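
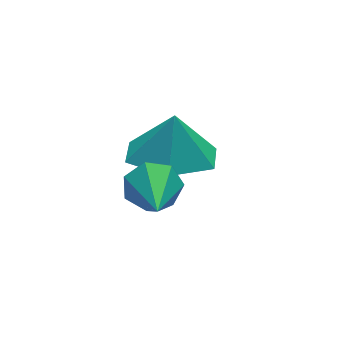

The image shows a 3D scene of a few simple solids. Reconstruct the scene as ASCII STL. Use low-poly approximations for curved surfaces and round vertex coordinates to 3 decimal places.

solid 
facet normal -0.207 -0.237 -0.949
outer loop
vertex 1.403 1.289 -3.808
vertex 0.366 1.37 -3.602
vertex 0.909 2.218 -3.932
endloop
endfacet
facet normal 0.793 0.473 0.384
outer loop
vertex 1.403 1.289 -3.808
vertex 0.909 2.218 -3.932
vertex 0.594 1.63 -2.558
endloop
endfacet
facet normal -0.206 -0.237 -0.949
outer loop
vertex 0.909 2.218 -3.932
vertex 0.366 1.37 -3.602
vertex -0.128 2.299 -3.727
endloop
endfacet
facet normal 0.153 0.895 0.418
outer loop
vertex 0.909 2.218 -3.932
vertex -0.128 2.299 -3.727
vertex 0.594 1.63 -2.558
endloop
endfacet
facet normal -0.206 -0.237 -0.949
outer loop
vertex -0.128 2.299 -3.727
vertex 0.366 1.37 -3.602
vertex -0.67 1.451 -3.397
endloop
endfacet
facet normal -0.508 0.574 0.642
outer loop
vertex -0.128 2.299 -3.727
vertex -0.67 1.451 -3.397
vertex 0.594 1.63 -2.558
endloop
endfacet
facet normal -0.206 -0.237 -0.949
outer loop
vertex -0.67 1.451 -3.397
vertex 0.366 1.37 -3.602
vertex -0.176 0.521 -3.272
endloop
endfacet
facet normal -0.528 -0.169 0.832
outer loop
vertex -0.67 1.451 -3.397
vertex -0.176 0.521 -3.272
vertex 0.594 1.63 -2.558
endloop
endfacet
facet normal -0.207 -0.237 -0.949
outer loop
vertex -0.176 0.521 -3.272
vertex 0.366 1.37 -3.602
vertex 0.86 0.44 -3.478
endloop
endfacet
facet normal 0.112 -0.592 0.798
outer loop
vertex -0.176 0.521 -3.272
vertex 0.86 0.44 -3.478
vertex 0.594 1.63 -2.558
endloop
endfacet
facet normal -0.207 -0.237 -0.949
outer loop
vertex 0.86 0.44 -3.478
vertex 0.366 1.37 -3.602
vertex 1.403 1.289 -3.808
endloop
endfacet
facet normal 0.773 -0.271 0.574
outer loop
vertex 0.86 0.44 -3.478
vertex 1.403 1.289 -3.808
vertex 0.594 1.63 -2.558
endloop
endfacet
facet normal 0.377 0.828 -0.414
outer loop
vertex -0.468 -0.22 -3.417
vertex -0.739 0.128 -2.968
vertex -0.166 -0.134 -2.97
endloop
endfacet
facet normal 0.561 -0.797 -0.226
outer loop
vertex -0.468 -0.22 -3.417
vertex -0.166 -0.134 -2.97
vertex -1.301 -1.108 -2.352
endloop
endfacet
facet normal 0.378 0.829 -0.412
outer loop
vertex -0.166 -0.134 -2.97
vertex -0.739 0.128 -2.968
vertex -0.296 0.149 -2.52
endloop
endfacet
facet normal 0.703 -0.493 0.513
outer loop
vertex -0.166 -0.134 -2.97
vertex -0.296 0.149 -2.52
vertex -1.301 -1.108 -2.352
endloop
endfacet
facet normal 0.378 0.829 -0.412
outer loop
vertex -0.296 0.149 -2.52
vertex -0.739 0.128 -2.968
vertex -0.76 0.416 -2.408
endloop
endfacet
facet normal 0.213 -0.040 0.976
outer loop
vertex -0.296 0.149 -2.52
vertex -0.76 0.416 -2.408
vertex -1.301 -1.108 -2.352
endloop
endfacet
facet normal 0.377 0.829 -0.412
outer loop
vertex -0.76 0.416 -2.408
vertex -0.739 0.128 -2.968
vertex -1.208 0.466 -2.717
endloop
endfacet
facet normal -0.537 0.221 0.814
outer loop
vertex -0.76 0.416 -2.408
vertex -1.208 0.466 -2.717
vertex -1.301 -1.108 -2.352
endloop
endfacet
facet normal 0.376 0.829 -0.413
outer loop
vertex -1.208 0.466 -2.717
vertex -0.739 0.128 -2.968
vertex -1.303 0.261 -3.215
endloop
endfacet
facet normal -0.984 0.093 0.150
outer loop
vertex -1.208 0.466 -2.717
vertex -1.303 0.261 -3.215
vertex -1.301 -1.108 -2.352
endloop
endfacet
facet normal 0.377 0.829 -0.413
outer loop
vertex -1.303 0.261 -3.215
vertex -0.739 0.128 -2.968
vertex -0.974 -0.044 -3.527
endloop
endfacet
facet normal -0.792 -0.326 -0.516
outer loop
vertex -1.303 0.261 -3.215
vertex -0.974 -0.044 -3.527
vertex -1.301 -1.108 -2.352
endloop
endfacet
facet normal 0.378 0.828 -0.414
outer loop
vertex -0.974 -0.044 -3.527
vertex -0.739 0.128 -2.968
vertex -0.468 -0.22 -3.417
endloop
endfacet
facet normal -0.103 -0.723 -0.683
outer loop
vertex -0.974 -0.044 -3.527
vertex -0.468 -0.22 -3.417
vertex -1.301 -1.108 -2.352
endloop
endfacet

endsolid


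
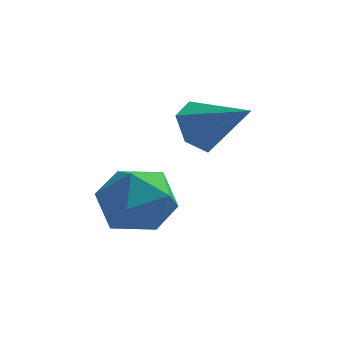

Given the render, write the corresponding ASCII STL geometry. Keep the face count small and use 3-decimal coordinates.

solid 
facet normal 0.005 0.901 0.434
outer loop
vertex -2.864 2.086 0.745
vertex -3.53 1.667 1.622
vertex -2.355 1.623 1.701
endloop
endfacet
facet normal 0.604 0.794 0.063
outer loop
vertex -2.864 2.086 0.745
vertex -2.355 1.623 1.701
vertex -1.927 1.382 0.631
endloop
endfacet
facet normal 0.424 0.664 -0.616
outer loop
vertex -2.864 2.086 0.745
vertex -1.927 1.382 0.631
vertex -2.837 1.276 -0.11
endloop
endfacet
facet normal -0.288 0.691 -0.663
outer loop
vertex -2.864 2.086 0.745
vertex -2.837 1.276 -0.11
vertex -3.827 1.452 0.503
endloop
endfacet
facet normal -0.547 0.837 -0.016
outer loop
vertex -2.864 2.086 0.745
vertex -3.827 1.452 0.503
vertex -3.53 1.667 1.622
endloop
endfacet
facet normal 0.923 0.211 0.322
outer loop
vertex -1.927 1.382 0.631
vertex -2.355 1.623 1.701
vertex -2.013 0.528 1.437
endloop
endfacet
facet normal -0.048 0.384 0.922
outer loop
vertex -2.355 1.623 1.701
vertex -3.53 1.667 1.622
vertex -3.003 0.704 2.05
endloop
endfacet
facet normal -0.940 0.279 0.196
outer loop
vertex -3.53 1.667 1.622
vertex -3.827 1.452 0.503
vertex -3.913 0.598 1.309
endloop
endfacet
facet normal -0.520 0.043 -0.853
outer loop
vertex -3.827 1.452 0.503
vertex -2.837 1.276 -0.11
vertex -3.485 0.357 0.239
endloop
endfacet
facet normal 0.631 0.001 -0.775
outer loop
vertex -2.837 1.276 -0.11
vertex -1.927 1.382 0.631
vertex -2.31 0.313 0.318
endloop
endfacet
facet normal 0.288 -0.691 0.663
outer loop
vertex -2.976 -0.106 1.195
vertex -2.013 0.528 1.437
vertex -3.003 0.704 2.05
endloop
endfacet
facet normal -0.424 -0.664 0.616
outer loop
vertex -2.976 -0.106 1.195
vertex -3.003 0.704 2.05
vertex -3.913 0.598 1.309
endloop
endfacet
facet normal -0.604 -0.794 -0.063
outer loop
vertex -2.976 -0.106 1.195
vertex -3.913 0.598 1.309
vertex -3.485 0.357 0.239
endloop
endfacet
facet normal -0.005 -0.901 -0.434
outer loop
vertex -2.976 -0.106 1.195
vertex -3.485 0.357 0.239
vertex -2.31 0.313 0.318
endloop
endfacet
facet normal 0.547 -0.837 0.016
outer loop
vertex -2.976 -0.106 1.195
vertex -2.31 0.313 0.318
vertex -2.013 0.528 1.437
endloop
endfacet
facet normal 0.520 -0.043 0.853
outer loop
vertex -3.003 0.704 2.05
vertex -2.013 0.528 1.437
vertex -2.355 1.623 1.701
endloop
endfacet
facet normal -0.631 -0.001 0.775
outer loop
vertex -3.913 0.598 1.309
vertex -3.003 0.704 2.05
vertex -3.53 1.667 1.622
endloop
endfacet
facet normal -0.923 -0.211 -0.322
outer loop
vertex -3.485 0.357 0.239
vertex -3.913 0.598 1.309
vertex -3.827 1.452 0.503
endloop
endfacet
facet normal 0.048 -0.384 -0.922
outer loop
vertex -2.31 0.313 0.318
vertex -3.485 0.357 0.239
vertex -2.837 1.276 -0.11
endloop
endfacet
facet normal 0.940 -0.279 -0.196
outer loop
vertex -2.013 0.528 1.437
vertex -2.31 0.313 0.318
vertex -1.927 1.382 0.631
endloop
endfacet
facet normal -0.793 0.321 -0.518
outer loop
vertex -1.157 3.763 2.042
vertex -1.698 3.33 2.601
vertex -1.466 4.173 2.769
endloop
endfacet
facet normal 0.771 0.636 -0.031
outer loop
vertex -1.157 3.763 2.042
vertex -1.466 4.173 2.769
vertex -0.262 2.75 3.539
endloop
endfacet
facet normal -0.793 0.321 -0.518
outer loop
vertex -1.466 4.173 2.769
vertex -1.698 3.33 2.601
vertex -2.006 3.741 3.328
endloop
endfacet
facet normal 0.265 0.622 0.737
outer loop
vertex -1.466 4.173 2.769
vertex -2.006 3.741 3.328
vertex -0.262 2.75 3.539
endloop
endfacet
facet normal -0.793 0.321 -0.517
outer loop
vertex -2.006 3.741 3.328
vertex -1.698 3.33 2.601
vertex -2.238 2.898 3.161
endloop
endfacet
facet normal -0.196 -0.138 0.971
outer loop
vertex -2.006 3.741 3.328
vertex -2.238 2.898 3.161
vertex -0.262 2.75 3.539
endloop
endfacet
facet normal -0.793 0.320 -0.518
outer loop
vertex -2.238 2.898 3.161
vertex -1.698 3.33 2.601
vertex -1.929 2.487 2.434
endloop
endfacet
facet normal -0.150 -0.887 0.437
outer loop
vertex -2.238 2.898 3.161
vertex -1.929 2.487 2.434
vertex -0.262 2.75 3.539
endloop
endfacet
facet normal -0.793 0.320 -0.518
outer loop
vertex -1.929 2.487 2.434
vertex -1.698 3.33 2.601
vertex -1.389 2.92 1.874
endloop
endfacet
facet normal 0.357 -0.873 -0.331
outer loop
vertex -1.929 2.487 2.434
vertex -1.389 2.92 1.874
vertex -0.262 2.75 3.539
endloop
endfacet
facet normal -0.793 0.321 -0.518
outer loop
vertex -1.389 2.92 1.874
vertex -1.698 3.33 2.601
vertex -1.157 3.763 2.042
endloop
endfacet
facet normal 0.818 -0.112 -0.565
outer loop
vertex -1.389 2.92 1.874
vertex -1.157 3.763 2.042
vertex -0.262 2.75 3.539
endloop
endfacet

endsolid


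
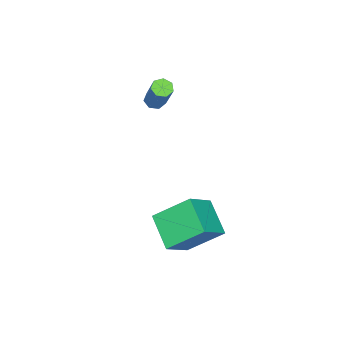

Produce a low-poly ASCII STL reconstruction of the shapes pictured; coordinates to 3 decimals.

solid 
facet normal -0.571 -0.685 0.452
outer loop
vertex 3.851 1.998 -3.297
vertex 3.088 3.503 -1.98
vertex 2.513 2.342 -4.466
endloop
endfacet
facet normal 0.357 -0.703 -0.615
outer loop
vertex 3.592 3.637 -5.32
vertex 3.851 1.998 -3.297
vertex 2.513 2.342 -4.466
endloop
endfacet
facet normal -0.571 -0.685 0.452
outer loop
vertex 2.513 2.342 -4.466
vertex 3.088 3.503 -1.98
vertex 1.75 3.847 -3.149
endloop
endfacet
facet normal -0.739 0.190 -0.646
outer loop
vertex 1.75 3.847 -3.149
vertex 3.592 3.637 -5.32
vertex 2.513 2.342 -4.466
endloop
endfacet
facet normal 0.739 -0.190 0.646
outer loop
vertex 3.851 1.998 -3.297
vertex 4.167 4.798 -2.834
vertex 3.088 3.503 -1.98
endloop
endfacet
facet normal 0.357 -0.703 -0.615
outer loop
vertex 4.93 3.293 -4.151
vertex 3.851 1.998 -3.297
vertex 3.592 3.637 -5.32
endloop
endfacet
facet normal 0.739 -0.190 0.646
outer loop
vertex 4.93 3.293 -4.151
vertex 4.167 4.798 -2.834
vertex 3.851 1.998 -3.297
endloop
endfacet
facet normal -0.357 0.703 0.615
outer loop
vertex 3.088 3.503 -1.98
vertex 4.167 4.798 -2.834
vertex 1.75 3.847 -3.149
endloop
endfacet
facet normal -0.739 0.190 -0.646
outer loop
vertex 2.829 5.142 -4.003
vertex 3.592 3.637 -5.32
vertex 1.75 3.847 -3.149
endloop
endfacet
facet normal -0.357 0.703 0.615
outer loop
vertex 1.75 3.847 -3.149
vertex 4.167 4.798 -2.834
vertex 2.829 5.142 -4.003
endloop
endfacet
facet normal 0.571 0.685 -0.452
outer loop
vertex 2.829 5.142 -4.003
vertex 4.93 3.293 -4.151
vertex 3.592 3.637 -5.32
endloop
endfacet
facet normal 0.571 0.685 -0.452
outer loop
vertex 4.167 4.798 -2.834
vertex 4.93 3.293 -4.151
vertex 2.829 5.142 -4.003
endloop
endfacet
facet normal -0.358 -0.378 -0.854
outer loop
vertex -1.942 -0.783 -1.39
vertex -2.232 -1.153 -1.105
vertex -2.382 -0.649 -1.265
endloop
endfacet
facet normal 0.141 0.882 -0.449
outer loop
vertex -1.942 -0.783 -1.39
vertex -2.382 -0.649 -1.265
vertex -1.158 0.043 0.48
endloop
endfacet
facet normal 0.141 0.882 -0.449
outer loop
vertex -1.158 0.043 0.48
vertex -2.382 -0.649 -1.265
vertex -1.598 0.177 0.605
endloop
endfacet
facet normal 0.358 0.378 0.854
outer loop
vertex -1.158 0.043 0.48
vertex -1.598 0.177 0.605
vertex -1.448 -0.327 0.765
endloop
endfacet
facet normal -0.358 -0.378 -0.854
outer loop
vertex -2.382 -0.649 -1.265
vertex -2.232 -1.153 -1.105
vertex -2.71 -0.894 -1.019
endloop
endfacet
facet normal -0.632 0.771 -0.075
outer loop
vertex -2.382 -0.649 -1.265
vertex -2.71 -0.894 -1.019
vertex -1.598 0.177 0.605
endloop
endfacet
facet normal -0.632 0.771 -0.075
outer loop
vertex -1.598 0.177 0.605
vertex -2.71 -0.894 -1.019
vertex -1.926 -0.068 0.851
endloop
endfacet
facet normal 0.358 0.378 0.854
outer loop
vertex -1.598 0.177 0.605
vertex -1.926 -0.068 0.851
vertex -1.448 -0.327 0.765
endloop
endfacet
facet normal -0.358 -0.377 -0.854
outer loop
vertex -2.71 -0.894 -1.019
vertex -2.232 -1.153 -1.105
vertex -2.677 -1.335 -0.838
endloop
endfacet
facet normal -0.931 0.077 0.357
outer loop
vertex -2.71 -0.894 -1.019
vertex -2.677 -1.335 -0.838
vertex -1.926 -0.068 0.851
endloop
endfacet
facet normal -0.931 0.077 0.357
outer loop
vertex -1.926 -0.068 0.851
vertex -2.677 -1.335 -0.838
vertex -1.893 -0.509 1.032
endloop
endfacet
facet normal 0.358 0.377 0.854
outer loop
vertex -1.926 -0.068 0.851
vertex -1.893 -0.509 1.032
vertex -1.448 -0.327 0.765
endloop
endfacet
facet normal -0.358 -0.377 -0.854
outer loop
vertex -2.677 -1.335 -0.838
vertex -2.232 -1.153 -1.105
vertex -2.31 -1.638 -0.858
endloop
endfacet
facet normal -0.527 -0.673 0.518
outer loop
vertex -2.677 -1.335 -0.838
vertex -2.31 -1.638 -0.858
vertex -1.893 -0.509 1.032
endloop
endfacet
facet normal -0.527 -0.673 0.518
outer loop
vertex -1.893 -0.509 1.032
vertex -2.31 -1.638 -0.858
vertex -1.526 -0.812 1.012
endloop
endfacet
facet normal 0.358 0.377 0.854
outer loop
vertex -1.893 -0.509 1.032
vertex -1.526 -0.812 1.012
vertex -1.448 -0.327 0.765
endloop
endfacet
facet normal -0.358 -0.377 -0.854
outer loop
vertex -2.31 -1.638 -0.858
vertex -2.232 -1.153 -1.105
vertex -1.883 -1.577 -1.064
endloop
endfacet
facet normal 0.272 -0.917 0.291
outer loop
vertex -2.31 -1.638 -0.858
vertex -1.883 -1.577 -1.064
vertex -1.526 -0.812 1.012
endloop
endfacet
facet normal 0.273 -0.917 0.291
outer loop
vertex -1.526 -0.812 1.012
vertex -1.883 -1.577 -1.064
vertex -1.099 -0.75 0.806
endloop
endfacet
facet normal 0.357 0.378 0.854
outer loop
vertex -1.526 -0.812 1.012
vertex -1.099 -0.75 0.806
vertex -1.448 -0.327 0.765
endloop
endfacet
facet normal -0.359 -0.378 -0.854
outer loop
vertex -1.883 -1.577 -1.064
vertex -2.232 -1.153 -1.105
vertex -1.72 -1.196 -1.301
endloop
endfacet
facet normal 0.869 -0.469 -0.157
outer loop
vertex -1.883 -1.577 -1.064
vertex -1.72 -1.196 -1.301
vertex -1.099 -0.75 0.806
endloop
endfacet
facet normal 0.869 -0.470 -0.156
outer loop
vertex -1.099 -0.75 0.806
vertex -1.72 -1.196 -1.301
vertex -0.936 -0.37 0.569
endloop
endfacet
facet normal 0.358 0.378 0.853
outer loop
vertex -1.099 -0.75 0.806
vertex -0.936 -0.37 0.569
vertex -1.448 -0.327 0.765
endloop
endfacet
facet normal -0.359 -0.377 -0.854
outer loop
vertex -1.72 -1.196 -1.301
vertex -2.232 -1.153 -1.105
vertex -1.942 -0.783 -1.39
endloop
endfacet
facet normal 0.809 0.331 -0.485
outer loop
vertex -1.72 -1.196 -1.301
vertex -1.942 -0.783 -1.39
vertex -0.936 -0.37 0.569
endloop
endfacet
facet normal 0.809 0.331 -0.485
outer loop
vertex -0.936 -0.37 0.569
vertex -1.942 -0.783 -1.39
vertex -1.158 0.043 0.48
endloop
endfacet
facet normal 0.359 0.377 0.854
outer loop
vertex -0.936 -0.37 0.569
vertex -1.158 0.043 0.48
vertex -1.448 -0.327 0.765
endloop
endfacet

endsolid


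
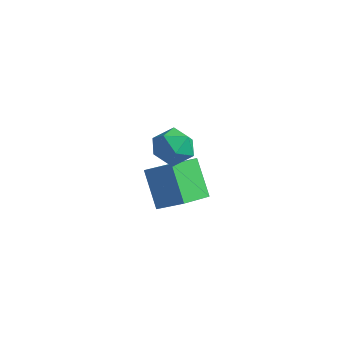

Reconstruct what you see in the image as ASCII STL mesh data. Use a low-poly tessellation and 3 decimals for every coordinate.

solid 
facet normal -0.831 -0.203 -0.518
outer loop
vertex 0.819 -1.155 -0.556
vertex 0.913 0.714 -1.44
vertex 1.951 -1.927 -2.067
endloop
endfacet
facet normal -0.046 -0.903 0.427
outer loop
vertex 3.147 -1.634 -1.32
vertex 0.819 -1.155 -0.556
vertex 1.951 -1.927 -2.067
endloop
endfacet
facet normal -0.831 -0.203 -0.518
outer loop
vertex 1.951 -1.927 -2.067
vertex 0.913 0.714 -1.44
vertex 2.045 -0.058 -2.951
endloop
endfacet
facet normal 0.555 -0.378 -0.741
outer loop
vertex 2.045 -0.058 -2.951
vertex 3.147 -1.634 -1.32
vertex 1.951 -1.927 -2.067
endloop
endfacet
facet normal -0.555 0.378 0.741
outer loop
vertex 0.819 -1.155 -0.556
vertex 2.109 1.007 -0.693
vertex 0.913 0.714 -1.44
endloop
endfacet
facet normal -0.046 -0.903 0.427
outer loop
vertex 2.015 -0.862 0.191
vertex 0.819 -1.155 -0.556
vertex 3.147 -1.634 -1.32
endloop
endfacet
facet normal -0.555 0.378 0.741
outer loop
vertex 2.015 -0.862 0.191
vertex 2.109 1.007 -0.693
vertex 0.819 -1.155 -0.556
endloop
endfacet
facet normal 0.046 0.903 -0.427
outer loop
vertex 0.913 0.714 -1.44
vertex 2.109 1.007 -0.693
vertex 2.045 -0.058 -2.951
endloop
endfacet
facet normal 0.555 -0.378 -0.741
outer loop
vertex 3.241 0.235 -2.204
vertex 3.147 -1.634 -1.32
vertex 2.045 -0.058 -2.951
endloop
endfacet
facet normal 0.046 0.903 -0.427
outer loop
vertex 2.045 -0.058 -2.951
vertex 2.109 1.007 -0.693
vertex 3.241 0.235 -2.204
endloop
endfacet
facet normal 0.831 0.203 0.518
outer loop
vertex 3.241 0.235 -2.204
vertex 2.015 -0.862 0.191
vertex 3.147 -1.634 -1.32
endloop
endfacet
facet normal 0.831 0.203 0.518
outer loop
vertex 2.109 1.007 -0.693
vertex 2.015 -0.862 0.191
vertex 3.241 0.235 -2.204
endloop
endfacet
facet normal -0.014 0.216 0.976
outer loop
vertex 2.905 -2.034 3.83
vertex 3.037 -3.011 4.048
vertex 3.838 -2.409 3.926
endloop
endfacet
facet normal 0.245 0.764 0.597
outer loop
vertex 2.905 -2.034 3.83
vertex 3.838 -2.409 3.926
vertex 3.629 -1.76 3.182
endloop
endfacet
facet normal -0.252 0.960 0.125
outer loop
vertex 2.905 -2.034 3.83
vertex 3.629 -1.76 3.182
vertex 2.699 -1.96 2.845
endloop
endfacet
facet normal -0.819 0.533 0.211
outer loop
vertex 2.905 -2.034 3.83
vertex 2.699 -1.96 2.845
vertex 2.333 -2.734 3.38
endloop
endfacet
facet normal -0.671 0.074 0.738
outer loop
vertex 2.905 -2.034 3.83
vertex 2.333 -2.734 3.38
vertex 3.037 -3.011 4.048
endloop
endfacet
facet normal 0.814 0.531 0.234
outer loop
vertex 3.629 -1.76 3.182
vertex 3.838 -2.409 3.926
vertex 4.207 -2.566 3.0
endloop
endfacet
facet normal 0.396 -0.355 0.847
outer loop
vertex 3.838 -2.409 3.926
vertex 3.037 -3.011 4.048
vertex 3.841 -3.34 3.535
endloop
endfacet
facet normal -0.668 -0.583 0.462
outer loop
vertex 3.037 -3.011 4.048
vertex 2.333 -2.734 3.38
vertex 2.911 -3.54 3.198
endloop
endfacet
facet normal -0.907 0.160 -0.389
outer loop
vertex 2.333 -2.734 3.38
vertex 2.699 -1.96 2.845
vertex 2.702 -2.891 2.454
endloop
endfacet
facet normal 0.009 0.848 -0.529
outer loop
vertex 2.699 -1.96 2.845
vertex 3.629 -1.76 3.182
vertex 3.503 -2.289 2.332
endloop
endfacet
facet normal 0.819 -0.533 -0.211
outer loop
vertex 3.635 -3.266 2.55
vertex 4.207 -2.566 3.0
vertex 3.841 -3.34 3.535
endloop
endfacet
facet normal 0.252 -0.960 -0.125
outer loop
vertex 3.635 -3.266 2.55
vertex 3.841 -3.34 3.535
vertex 2.911 -3.54 3.198
endloop
endfacet
facet normal -0.245 -0.764 -0.597
outer loop
vertex 3.635 -3.266 2.55
vertex 2.911 -3.54 3.198
vertex 2.702 -2.891 2.454
endloop
endfacet
facet normal 0.014 -0.216 -0.976
outer loop
vertex 3.635 -3.266 2.55
vertex 2.702 -2.891 2.454
vertex 3.503 -2.289 2.332
endloop
endfacet
facet normal 0.671 -0.074 -0.738
outer loop
vertex 3.635 -3.266 2.55
vertex 3.503 -2.289 2.332
vertex 4.207 -2.566 3.0
endloop
endfacet
facet normal 0.907 -0.160 0.389
outer loop
vertex 3.841 -3.34 3.535
vertex 4.207 -2.566 3.0
vertex 3.838 -2.409 3.926
endloop
endfacet
facet normal -0.009 -0.848 0.529
outer loop
vertex 2.911 -3.54 3.198
vertex 3.841 -3.34 3.535
vertex 3.037 -3.011 4.048
endloop
endfacet
facet normal -0.814 -0.531 -0.234
outer loop
vertex 2.702 -2.891 2.454
vertex 2.911 -3.54 3.198
vertex 2.333 -2.734 3.38
endloop
endfacet
facet normal -0.396 0.355 -0.847
outer loop
vertex 3.503 -2.289 2.332
vertex 2.702 -2.891 2.454
vertex 2.699 -1.96 2.845
endloop
endfacet
facet normal 0.668 0.583 -0.462
outer loop
vertex 4.207 -2.566 3.0
vertex 3.503 -2.289 2.332
vertex 3.629 -1.76 3.182
endloop
endfacet

endsolid


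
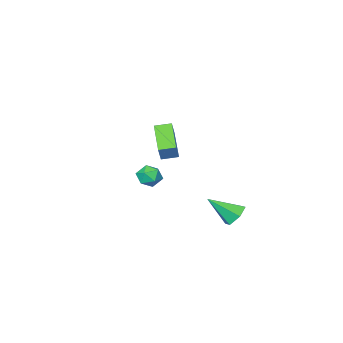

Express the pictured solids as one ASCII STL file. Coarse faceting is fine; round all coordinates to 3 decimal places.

solid 
facet normal -0.398 -0.303 -0.866
outer loop
vertex -2.363 -1.227 0.847
vertex -3.173 -0.647 1.017
vertex -1.396 0.425 -0.175
endloop
endfacet
facet normal 0.802 -0.573 -0.168
outer loop
vertex -0.947 0.767 0.803
vertex -2.363 -1.227 0.847
vertex -1.396 0.425 -0.175
endloop
endfacet
facet normal -0.398 -0.304 -0.866
outer loop
vertex -1.396 0.425 -0.175
vertex -3.173 -0.647 1.017
vertex -2.206 1.004 -0.006
endloop
endfacet
facet normal 0.446 0.761 -0.471
outer loop
vertex -2.206 1.004 -0.006
vertex -0.947 0.767 0.803
vertex -1.396 0.425 -0.175
endloop
endfacet
facet normal -0.446 -0.761 0.471
outer loop
vertex -2.363 -1.227 0.847
vertex -2.724 -0.305 1.995
vertex -3.173 -0.647 1.017
endloop
endfacet
facet normal 0.802 -0.573 -0.167
outer loop
vertex -1.914 -0.884 1.826
vertex -2.363 -1.227 0.847
vertex -0.947 0.767 0.803
endloop
endfacet
facet normal -0.446 -0.761 0.471
outer loop
vertex -1.914 -0.884 1.826
vertex -2.724 -0.305 1.995
vertex -2.363 -1.227 0.847
endloop
endfacet
facet normal -0.802 0.574 0.168
outer loop
vertex -3.173 -0.647 1.017
vertex -2.724 -0.305 1.995
vertex -2.206 1.004 -0.006
endloop
endfacet
facet normal 0.446 0.761 -0.471
outer loop
vertex -1.757 1.347 0.973
vertex -0.947 0.767 0.803
vertex -2.206 1.004 -0.006
endloop
endfacet
facet normal -0.802 0.573 0.167
outer loop
vertex -2.206 1.004 -0.006
vertex -2.724 -0.305 1.995
vertex -1.757 1.347 0.973
endloop
endfacet
facet normal 0.399 0.303 0.866
outer loop
vertex -1.757 1.347 0.973
vertex -1.914 -0.884 1.826
vertex -0.947 0.767 0.803
endloop
endfacet
facet normal 0.397 0.303 0.866
outer loop
vertex -2.724 -0.305 1.995
vertex -1.914 -0.884 1.826
vertex -1.757 1.347 0.973
endloop
endfacet
facet normal -0.516 0.003 0.856
outer loop
vertex -4.105 -3.395 -3.295
vertex -4.599 -4.05 -3.591
vertex -3.867 -4.221 -3.149
endloop
endfacet
facet normal 0.157 0.216 0.964
outer loop
vertex -4.105 -3.395 -3.295
vertex -3.867 -4.221 -3.149
vertex -3.268 -3.629 -3.379
endloop
endfacet
facet normal 0.275 0.786 0.553
outer loop
vertex -4.105 -3.395 -3.295
vertex -3.268 -3.629 -3.379
vertex -3.632 -3.091 -3.962
endloop
endfacet
facet normal -0.324 0.926 0.192
outer loop
vertex -4.105 -3.395 -3.295
vertex -3.632 -3.091 -3.962
vertex -4.454 -3.351 -4.094
endloop
endfacet
facet normal -0.813 0.442 0.379
outer loop
vertex -4.105 -3.395 -3.295
vertex -4.454 -3.351 -4.094
vertex -4.599 -4.05 -3.591
endloop
endfacet
facet normal 0.590 -0.307 0.746
outer loop
vertex -3.268 -3.629 -3.379
vertex -3.867 -4.221 -3.149
vertex -3.246 -4.429 -3.726
endloop
endfacet
facet normal -0.498 -0.652 0.572
outer loop
vertex -3.867 -4.221 -3.149
vertex -4.599 -4.05 -3.591
vertex -4.068 -4.689 -3.858
endloop
endfacet
facet normal -0.978 0.060 -0.199
outer loop
vertex -4.599 -4.05 -3.591
vertex -4.454 -3.351 -4.094
vertex -4.432 -4.151 -4.441
endloop
endfacet
facet normal -0.186 0.843 -0.504
outer loop
vertex -4.454 -3.351 -4.094
vertex -3.632 -3.091 -3.962
vertex -3.833 -3.559 -4.671
endloop
endfacet
facet normal 0.783 0.617 0.081
outer loop
vertex -3.632 -3.091 -3.962
vertex -3.268 -3.629 -3.379
vertex -3.101 -3.73 -4.229
endloop
endfacet
facet normal 0.324 -0.926 -0.192
outer loop
vertex -3.595 -4.385 -4.525
vertex -3.246 -4.429 -3.726
vertex -4.068 -4.689 -3.858
endloop
endfacet
facet normal -0.275 -0.786 -0.553
outer loop
vertex -3.595 -4.385 -4.525
vertex -4.068 -4.689 -3.858
vertex -4.432 -4.151 -4.441
endloop
endfacet
facet normal -0.157 -0.216 -0.964
outer loop
vertex -3.595 -4.385 -4.525
vertex -4.432 -4.151 -4.441
vertex -3.833 -3.559 -4.671
endloop
endfacet
facet normal 0.516 -0.003 -0.856
outer loop
vertex -3.595 -4.385 -4.525
vertex -3.833 -3.559 -4.671
vertex -3.101 -3.73 -4.229
endloop
endfacet
facet normal 0.813 -0.442 -0.379
outer loop
vertex -3.595 -4.385 -4.525
vertex -3.101 -3.73 -4.229
vertex -3.246 -4.429 -3.726
endloop
endfacet
facet normal 0.186 -0.843 0.504
outer loop
vertex -4.068 -4.689 -3.858
vertex -3.246 -4.429 -3.726
vertex -3.867 -4.221 -3.149
endloop
endfacet
facet normal -0.783 -0.617 -0.081
outer loop
vertex -4.432 -4.151 -4.441
vertex -4.068 -4.689 -3.858
vertex -4.599 -4.05 -3.591
endloop
endfacet
facet normal -0.590 0.307 -0.746
outer loop
vertex -3.833 -3.559 -4.671
vertex -4.432 -4.151 -4.441
vertex -4.454 -3.351 -4.094
endloop
endfacet
facet normal 0.498 0.652 -0.572
outer loop
vertex -3.101 -3.73 -4.229
vertex -3.833 -3.559 -4.671
vertex -3.632 -3.091 -3.962
endloop
endfacet
facet normal 0.978 -0.060 0.199
outer loop
vertex -3.246 -4.429 -3.726
vertex -3.101 -3.73 -4.229
vertex -3.268 -3.629 -3.379
endloop
endfacet
facet normal -0.592 0.507 -0.626
outer loop
vertex -3.44 3.595 -4.619
vertex -3.84 3.975 -3.933
vertex -3.133 4.354 -4.295
endloop
endfacet
facet normal 0.890 -0.181 -0.418
outer loop
vertex -3.44 3.595 -4.619
vertex -3.133 4.354 -4.295
vertex -2.66 2.965 -2.687
endloop
endfacet
facet normal -0.592 0.507 -0.626
outer loop
vertex -3.133 4.354 -4.295
vertex -3.84 3.975 -3.933
vertex -3.533 4.733 -3.609
endloop
endfacet
facet normal 0.833 0.516 0.201
outer loop
vertex -3.133 4.354 -4.295
vertex -3.533 4.733 -3.609
vertex -2.66 2.965 -2.687
endloop
endfacet
facet normal -0.592 0.507 -0.626
outer loop
vertex -3.533 4.733 -3.609
vertex -3.84 3.975 -3.933
vertex -4.24 4.354 -3.247
endloop
endfacet
facet normal 0.155 0.516 0.843
outer loop
vertex -3.533 4.733 -3.609
vertex -4.24 4.354 -3.247
vertex -2.66 2.965 -2.687
endloop
endfacet
facet normal -0.593 0.506 -0.626
outer loop
vertex -4.24 4.354 -3.247
vertex -3.84 3.975 -3.933
vertex -4.546 3.595 -3.571
endloop
endfacet
facet normal -0.466 -0.182 0.866
outer loop
vertex -4.24 4.354 -3.247
vertex -4.546 3.595 -3.571
vertex -2.66 2.965 -2.687
endloop
endfacet
facet normal -0.593 0.507 -0.625
outer loop
vertex -4.546 3.595 -3.571
vertex -3.84 3.975 -3.933
vertex -4.147 3.216 -4.257
endloop
endfacet
facet normal -0.409 -0.878 0.247
outer loop
vertex -4.546 3.595 -3.571
vertex -4.147 3.216 -4.257
vertex -2.66 2.965 -2.687
endloop
endfacet
facet normal -0.592 0.507 -0.626
outer loop
vertex -4.147 3.216 -4.257
vertex -3.84 3.975 -3.933
vertex -3.44 3.595 -4.619
endloop
endfacet
facet normal 0.269 -0.879 -0.395
outer loop
vertex -4.147 3.216 -4.257
vertex -3.44 3.595 -4.619
vertex -2.66 2.965 -2.687
endloop
endfacet

endsolid


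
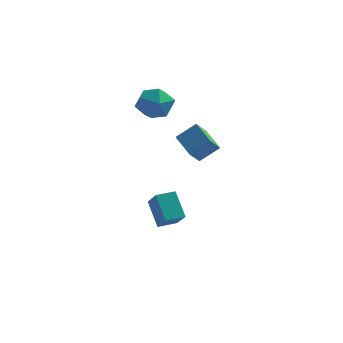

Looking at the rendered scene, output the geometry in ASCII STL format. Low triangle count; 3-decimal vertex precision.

solid 
facet normal -0.646 0.690 0.326
outer loop
vertex 2.974 -2.06 3.025
vertex 3.253 -1.514 2.422
vertex 2.145 -2.477 2.263
endloop
endfacet
facet normal -0.325 -0.635 0.701
outer loop
vertex 3.147 -3.546 1.758
vertex 2.974 -2.06 3.025
vertex 2.145 -2.477 2.263
endloop
endfacet
facet normal -0.646 0.690 0.327
outer loop
vertex 2.145 -2.477 2.263
vertex 3.253 -1.514 2.422
vertex 2.424 -1.93 1.661
endloop
endfacet
facet normal -0.690 -0.347 -0.635
outer loop
vertex 2.424 -1.93 1.661
vertex 3.147 -3.546 1.758
vertex 2.145 -2.477 2.263
endloop
endfacet
facet normal 0.691 0.348 0.634
outer loop
vertex 2.974 -2.06 3.025
vertex 4.255 -2.583 1.917
vertex 3.253 -1.514 2.422
endloop
endfacet
facet normal -0.325 -0.635 0.701
outer loop
vertex 3.976 -3.13 2.519
vertex 2.974 -2.06 3.025
vertex 3.147 -3.546 1.758
endloop
endfacet
facet normal 0.691 0.346 0.635
outer loop
vertex 3.976 -3.13 2.519
vertex 4.255 -2.583 1.917
vertex 2.974 -2.06 3.025
endloop
endfacet
facet normal 0.325 0.635 -0.701
outer loop
vertex 3.253 -1.514 2.422
vertex 4.255 -2.583 1.917
vertex 2.424 -1.93 1.661
endloop
endfacet
facet normal -0.691 -0.347 -0.634
outer loop
vertex 3.426 -3.0 1.155
vertex 3.147 -3.546 1.758
vertex 2.424 -1.93 1.661
endloop
endfacet
facet normal 0.325 0.635 -0.701
outer loop
vertex 2.424 -1.93 1.661
vertex 4.255 -2.583 1.917
vertex 3.426 -3.0 1.155
endloop
endfacet
facet normal 0.646 -0.690 -0.326
outer loop
vertex 3.426 -3.0 1.155
vertex 3.976 -3.13 2.519
vertex 3.147 -3.546 1.758
endloop
endfacet
facet normal 0.647 -0.689 -0.326
outer loop
vertex 4.255 -2.583 1.917
vertex 3.976 -3.13 2.519
vertex 3.426 -3.0 1.155
endloop
endfacet
facet normal 0.101 0.974 -0.205
outer loop
vertex 0.041 3.077 1.579
vertex -0.997 3.231 1.797
vertex -0.267 3.319 2.577
endloop
endfacet
facet normal 0.710 0.702 0.049
outer loop
vertex 0.041 3.077 1.579
vertex -0.267 3.319 2.577
vertex 0.484 2.571 2.414
endloop
endfacet
facet normal 0.909 0.168 -0.381
outer loop
vertex 0.041 3.077 1.579
vertex 0.484 2.571 2.414
vertex 0.217 2.02 1.533
endloop
endfacet
facet normal 0.423 0.110 -0.899
outer loop
vertex 0.041 3.077 1.579
vertex 0.217 2.02 1.533
vertex -0.698 2.428 1.152
endloop
endfacet
facet normal -0.076 0.607 -0.791
outer loop
vertex 0.041 3.077 1.579
vertex -0.698 2.428 1.152
vertex -0.997 3.231 1.797
endloop
endfacet
facet normal 0.577 0.428 0.695
outer loop
vertex 0.484 2.571 2.414
vertex -0.267 3.319 2.577
vertex -0.282 2.412 3.148
endloop
endfacet
facet normal -0.408 0.868 0.284
outer loop
vertex -0.267 3.319 2.577
vertex -0.997 3.231 1.797
vertex -1.197 2.82 2.767
endloop
endfacet
facet normal -0.694 0.276 -0.665
outer loop
vertex -0.997 3.231 1.797
vertex -0.698 2.428 1.152
vertex -1.464 2.269 1.886
endloop
endfacet
facet normal 0.113 -0.531 -0.840
outer loop
vertex -0.698 2.428 1.152
vertex 0.217 2.02 1.533
vertex -0.713 1.521 1.723
endloop
endfacet
facet normal 0.900 -0.437 0.000
outer loop
vertex 0.217 2.02 1.533
vertex 0.484 2.571 2.414
vertex 0.017 1.609 2.503
endloop
endfacet
facet normal -0.423 -0.110 0.899
outer loop
vertex -1.021 1.763 2.721
vertex -0.282 2.412 3.148
vertex -1.197 2.82 2.767
endloop
endfacet
facet normal -0.909 -0.168 0.381
outer loop
vertex -1.021 1.763 2.721
vertex -1.197 2.82 2.767
vertex -1.464 2.269 1.886
endloop
endfacet
facet normal -0.710 -0.702 -0.049
outer loop
vertex -1.021 1.763 2.721
vertex -1.464 2.269 1.886
vertex -0.713 1.521 1.723
endloop
endfacet
facet normal -0.101 -0.974 0.205
outer loop
vertex -1.021 1.763 2.721
vertex -0.713 1.521 1.723
vertex 0.017 1.609 2.503
endloop
endfacet
facet normal 0.076 -0.607 0.791
outer loop
vertex -1.021 1.763 2.721
vertex 0.017 1.609 2.503
vertex -0.282 2.412 3.148
endloop
endfacet
facet normal -0.113 0.531 0.840
outer loop
vertex -1.197 2.82 2.767
vertex -0.282 2.412 3.148
vertex -0.267 3.319 2.577
endloop
endfacet
facet normal -0.900 0.437 -0.000
outer loop
vertex -1.464 2.269 1.886
vertex -1.197 2.82 2.767
vertex -0.997 3.231 1.797
endloop
endfacet
facet normal -0.577 -0.428 -0.695
outer loop
vertex -0.713 1.521 1.723
vertex -1.464 2.269 1.886
vertex -0.698 2.428 1.152
endloop
endfacet
facet normal 0.408 -0.868 -0.284
outer loop
vertex 0.017 1.609 2.503
vertex -0.713 1.521 1.723
vertex 0.217 2.02 1.533
endloop
endfacet
facet normal 0.694 -0.276 0.665
outer loop
vertex -0.282 2.412 3.148
vertex 0.017 1.609 2.503
vertex 0.484 2.571 2.414
endloop
endfacet
facet normal -0.459 0.628 -0.628
outer loop
vertex -0.108 0.191 -3.433
vertex 0.649 0.824 -3.354
vertex 0.615 -0.519 -4.671
endloop
endfacet
facet normal -0.765 -0.640 -0.080
outer loop
vertex 1.351 -1.524 -3.666
vertex -0.108 0.191 -3.433
vertex 0.615 -0.519 -4.671
endloop
endfacet
facet normal -0.459 0.628 -0.628
outer loop
vertex 0.615 -0.519 -4.671
vertex 0.649 0.824 -3.354
vertex 1.372 0.114 -4.592
endloop
endfacet
facet normal 0.452 -0.443 -0.774
outer loop
vertex 1.372 0.114 -4.592
vertex 1.351 -1.524 -3.666
vertex 0.615 -0.519 -4.671
endloop
endfacet
facet normal -0.452 0.443 0.774
outer loop
vertex -0.108 0.191 -3.433
vertex 1.385 -0.181 -2.349
vertex 0.649 0.824 -3.354
endloop
endfacet
facet normal -0.765 -0.640 -0.080
outer loop
vertex 0.628 -0.814 -2.428
vertex -0.108 0.191 -3.433
vertex 1.351 -1.524 -3.666
endloop
endfacet
facet normal -0.452 0.443 0.774
outer loop
vertex 0.628 -0.814 -2.428
vertex 1.385 -0.181 -2.349
vertex -0.108 0.191 -3.433
endloop
endfacet
facet normal 0.765 0.640 0.080
outer loop
vertex 0.649 0.824 -3.354
vertex 1.385 -0.181 -2.349
vertex 1.372 0.114 -4.592
endloop
endfacet
facet normal 0.452 -0.443 -0.774
outer loop
vertex 2.108 -0.891 -3.587
vertex 1.351 -1.524 -3.666
vertex 1.372 0.114 -4.592
endloop
endfacet
facet normal 0.765 0.640 0.080
outer loop
vertex 1.372 0.114 -4.592
vertex 1.385 -0.181 -2.349
vertex 2.108 -0.891 -3.587
endloop
endfacet
facet normal 0.459 -0.628 0.628
outer loop
vertex 2.108 -0.891 -3.587
vertex 0.628 -0.814 -2.428
vertex 1.351 -1.524 -3.666
endloop
endfacet
facet normal 0.459 -0.628 0.628
outer loop
vertex 1.385 -0.181 -2.349
vertex 0.628 -0.814 -2.428
vertex 2.108 -0.891 -3.587
endloop
endfacet

endsolid


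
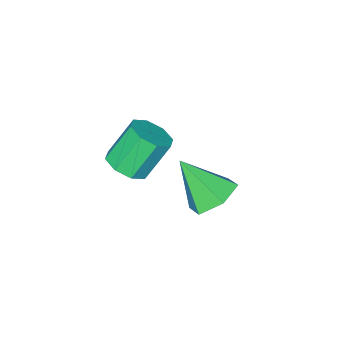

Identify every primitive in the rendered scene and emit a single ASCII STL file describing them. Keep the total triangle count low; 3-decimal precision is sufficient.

solid 
facet normal 0.519 -0.192 -0.833
outer loop
vertex 3.244 -1.119 0.874
vertex 2.688 -0.709 0.433
vertex 3.383 -0.51 0.82
endloop
endfacet
facet normal 0.826 -0.140 0.547
outer loop
vertex 3.244 -1.119 0.874
vertex 3.383 -0.51 0.82
vertex 2.388 -0.802 2.248
endloop
endfacet
facet normal 0.826 -0.140 0.547
outer loop
vertex 2.388 -0.802 2.248
vertex 3.383 -0.51 0.82
vertex 2.527 -0.192 2.194
endloop
endfacet
facet normal -0.519 0.192 0.833
outer loop
vertex 2.388 -0.802 2.248
vertex 2.527 -0.192 2.194
vertex 1.832 -0.391 1.807
endloop
endfacet
facet normal 0.519 -0.193 -0.833
outer loop
vertex 3.383 -0.51 0.82
vertex 2.688 -0.709 0.433
vertex 3.115 -0.017 0.539
endloop
endfacet
facet normal 0.741 0.588 0.325
outer loop
vertex 3.383 -0.51 0.82
vertex 3.115 -0.017 0.539
vertex 2.527 -0.192 2.194
endloop
endfacet
facet normal 0.741 0.588 0.325
outer loop
vertex 2.527 -0.192 2.194
vertex 3.115 -0.017 0.539
vertex 2.259 0.301 1.913
endloop
endfacet
facet normal -0.519 0.193 0.833
outer loop
vertex 2.527 -0.192 2.194
vertex 2.259 0.301 1.913
vertex 1.832 -0.391 1.807
endloop
endfacet
facet normal 0.519 -0.193 -0.833
outer loop
vertex 3.115 -0.017 0.539
vertex 2.688 -0.709 0.433
vertex 2.597 0.071 0.196
endloop
endfacet
facet normal 0.222 0.971 -0.086
outer loop
vertex 3.115 -0.017 0.539
vertex 2.597 0.071 0.196
vertex 2.259 0.301 1.913
endloop
endfacet
facet normal 0.221 0.972 -0.087
outer loop
vertex 2.259 0.301 1.913
vertex 2.597 0.071 0.196
vertex 1.741 0.388 1.57
endloop
endfacet
facet normal -0.519 0.193 0.833
outer loop
vertex 2.259 0.301 1.913
vertex 1.741 0.388 1.57
vertex 1.832 -0.391 1.807
endloop
endfacet
facet normal 0.518 -0.193 -0.833
outer loop
vertex 2.597 0.071 0.196
vertex 2.688 -0.709 0.433
vertex 2.132 -0.298 -0.008
endloop
endfacet
facet normal -0.427 0.786 -0.447
outer loop
vertex 2.597 0.071 0.196
vertex 2.132 -0.298 -0.008
vertex 1.741 0.388 1.57
endloop
endfacet
facet normal -0.427 0.786 -0.447
outer loop
vertex 1.741 0.388 1.57
vertex 2.132 -0.298 -0.008
vertex 1.276 0.019 1.366
endloop
endfacet
facet normal -0.519 0.193 0.833
outer loop
vertex 1.741 0.388 1.57
vertex 1.276 0.019 1.366
vertex 1.832 -0.391 1.807
endloop
endfacet
facet normal 0.519 -0.192 -0.833
outer loop
vertex 2.132 -0.298 -0.008
vertex 2.688 -0.709 0.433
vertex 1.993 -0.908 0.046
endloop
endfacet
facet normal -0.826 0.140 -0.547
outer loop
vertex 2.132 -0.298 -0.008
vertex 1.993 -0.908 0.046
vertex 1.276 0.019 1.366
endloop
endfacet
facet normal -0.826 0.140 -0.547
outer loop
vertex 1.276 0.019 1.366
vertex 1.993 -0.908 0.046
vertex 1.137 -0.59 1.42
endloop
endfacet
facet normal -0.519 0.192 0.833
outer loop
vertex 1.276 0.019 1.366
vertex 1.137 -0.59 1.42
vertex 1.832 -0.391 1.807
endloop
endfacet
facet normal 0.519 -0.193 -0.833
outer loop
vertex 1.993 -0.908 0.046
vertex 2.688 -0.709 0.433
vertex 2.261 -1.401 0.327
endloop
endfacet
facet normal -0.741 -0.588 -0.325
outer loop
vertex 1.993 -0.908 0.046
vertex 2.261 -1.401 0.327
vertex 1.137 -0.59 1.42
endloop
endfacet
facet normal -0.741 -0.588 -0.325
outer loop
vertex 1.137 -0.59 1.42
vertex 2.261 -1.401 0.327
vertex 1.405 -1.083 1.701
endloop
endfacet
facet normal -0.519 0.193 0.833
outer loop
vertex 1.137 -0.59 1.42
vertex 1.405 -1.083 1.701
vertex 1.832 -0.391 1.807
endloop
endfacet
facet normal 0.519 -0.193 -0.833
outer loop
vertex 2.261 -1.401 0.327
vertex 2.688 -0.709 0.433
vertex 2.779 -1.488 0.67
endloop
endfacet
facet normal -0.221 -0.971 0.087
outer loop
vertex 2.261 -1.401 0.327
vertex 2.779 -1.488 0.67
vertex 1.405 -1.083 1.701
endloop
endfacet
facet normal -0.222 -0.971 0.086
outer loop
vertex 1.405 -1.083 1.701
vertex 2.779 -1.488 0.67
vertex 1.923 -1.171 2.044
endloop
endfacet
facet normal -0.519 0.193 0.833
outer loop
vertex 1.405 -1.083 1.701
vertex 1.923 -1.171 2.044
vertex 1.832 -0.391 1.807
endloop
endfacet
facet normal 0.519 -0.193 -0.833
outer loop
vertex 2.779 -1.488 0.67
vertex 2.688 -0.709 0.433
vertex 3.244 -1.119 0.874
endloop
endfacet
facet normal 0.427 -0.786 0.447
outer loop
vertex 2.779 -1.488 0.67
vertex 3.244 -1.119 0.874
vertex 1.923 -1.171 2.044
endloop
endfacet
facet normal 0.427 -0.786 0.447
outer loop
vertex 1.923 -1.171 2.044
vertex 3.244 -1.119 0.874
vertex 2.388 -0.802 2.248
endloop
endfacet
facet normal -0.518 0.193 0.833
outer loop
vertex 1.923 -1.171 2.044
vertex 2.388 -0.802 2.248
vertex 1.832 -0.391 1.807
endloop
endfacet
facet normal -0.246 0.586 -0.772
outer loop
vertex 3.396 3.371 1.417
vertex 2.497 3.114 1.508
vertex 2.821 3.863 1.974
endloop
endfacet
facet normal 0.787 0.324 0.526
outer loop
vertex 3.396 3.371 1.417
vertex 2.821 3.863 1.974
vertex 2.943 2.046 2.912
endloop
endfacet
facet normal -0.246 0.587 -0.772
outer loop
vertex 2.821 3.863 1.974
vertex 2.497 3.114 1.508
vertex 1.921 3.606 2.066
endloop
endfacet
facet normal -0.039 0.456 0.889
outer loop
vertex 2.821 3.863 1.974
vertex 1.921 3.606 2.066
vertex 2.943 2.046 2.912
endloop
endfacet
facet normal -0.246 0.587 -0.771
outer loop
vertex 1.921 3.606 2.066
vertex 2.497 3.114 1.508
vertex 1.597 2.857 1.599
endloop
endfacet
facet normal -0.727 -0.108 0.678
outer loop
vertex 1.921 3.606 2.066
vertex 1.597 2.857 1.599
vertex 2.943 2.046 2.912
endloop
endfacet
facet normal -0.246 0.587 -0.772
outer loop
vertex 1.597 2.857 1.599
vertex 2.497 3.114 1.508
vertex 2.172 2.365 1.042
endloop
endfacet
facet normal -0.586 -0.803 0.105
outer loop
vertex 1.597 2.857 1.599
vertex 2.172 2.365 1.042
vertex 2.943 2.046 2.912
endloop
endfacet
facet normal -0.246 0.587 -0.772
outer loop
vertex 2.172 2.365 1.042
vertex 2.497 3.114 1.508
vertex 3.072 2.622 0.951
endloop
endfacet
facet normal 0.241 -0.935 -0.259
outer loop
vertex 2.172 2.365 1.042
vertex 3.072 2.622 0.951
vertex 2.943 2.046 2.912
endloop
endfacet
facet normal -0.246 0.586 -0.772
outer loop
vertex 3.072 2.622 0.951
vertex 2.497 3.114 1.508
vertex 3.396 3.371 1.417
endloop
endfacet
facet normal 0.927 -0.371 -0.048
outer loop
vertex 3.072 2.622 0.951
vertex 3.396 3.371 1.417
vertex 2.943 2.046 2.912
endloop
endfacet

endsolid


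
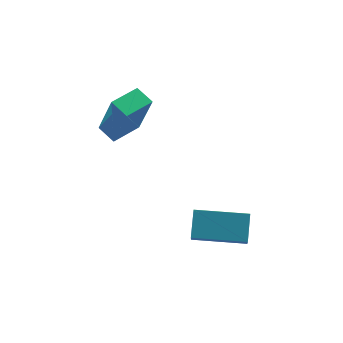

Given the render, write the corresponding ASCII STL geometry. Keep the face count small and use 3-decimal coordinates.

solid 
facet normal -0.858 -0.513 -0.006
outer loop
vertex -3.086 0.171 1.948
vertex -3.501 0.862 2.248
vertex -3.463 0.826 -0.076
endloop
endfacet
facet normal 0.483 -0.803 -0.350
outer loop
vertex -2.339 1.498 -0.068
vertex -3.086 0.171 1.948
vertex -3.463 0.826 -0.076
endloop
endfacet
facet normal -0.858 -0.513 -0.006
outer loop
vertex -3.463 0.826 -0.076
vertex -3.501 0.862 2.248
vertex -3.878 1.516 0.224
endloop
endfacet
facet normal -0.174 0.303 -0.937
outer loop
vertex -3.878 1.516 0.224
vertex -2.339 1.498 -0.068
vertex -3.463 0.826 -0.076
endloop
endfacet
facet normal 0.174 -0.302 0.937
outer loop
vertex -3.086 0.171 1.948
vertex -2.377 1.534 2.256
vertex -3.501 0.862 2.248
endloop
endfacet
facet normal 0.483 -0.803 -0.349
outer loop
vertex -1.962 0.844 1.956
vertex -3.086 0.171 1.948
vertex -2.339 1.498 -0.068
endloop
endfacet
facet normal 0.174 -0.302 0.937
outer loop
vertex -1.962 0.844 1.956
vertex -2.377 1.534 2.256
vertex -3.086 0.171 1.948
endloop
endfacet
facet normal -0.483 0.803 0.349
outer loop
vertex -3.501 0.862 2.248
vertex -2.377 1.534 2.256
vertex -3.878 1.516 0.224
endloop
endfacet
facet normal -0.174 0.302 -0.937
outer loop
vertex -2.754 2.189 0.232
vertex -2.339 1.498 -0.068
vertex -3.878 1.516 0.224
endloop
endfacet
facet normal -0.483 0.803 0.350
outer loop
vertex -3.878 1.516 0.224
vertex -2.377 1.534 2.256
vertex -2.754 2.189 0.232
endloop
endfacet
facet normal 0.858 0.513 0.006
outer loop
vertex -2.754 2.189 0.232
vertex -1.962 0.844 1.956
vertex -2.339 1.498 -0.068
endloop
endfacet
facet normal 0.858 0.513 0.006
outer loop
vertex -2.377 1.534 2.256
vertex -1.962 0.844 1.956
vertex -2.754 2.189 0.232
endloop
endfacet
facet normal -0.948 0.315 0.044
outer loop
vertex -1.229 -2.446 -1.647
vertex -1.076 -1.885 -2.373
vertex -1.556 -3.325 -2.395
endloop
endfacet
facet normal -0.164 -0.603 0.781
outer loop
vertex 0.396 -3.975 -2.487
vertex -1.229 -2.446 -1.647
vertex -1.556 -3.325 -2.395
endloop
endfacet
facet normal -0.948 0.315 0.045
outer loop
vertex -1.556 -3.325 -2.395
vertex -1.076 -1.885 -2.373
vertex -1.404 -2.764 -3.121
endloop
endfacet
facet normal -0.273 -0.733 -0.623
outer loop
vertex -1.404 -2.764 -3.121
vertex 0.396 -3.975 -2.487
vertex -1.556 -3.325 -2.395
endloop
endfacet
facet normal 0.273 0.732 0.624
outer loop
vertex -1.229 -2.446 -1.647
vertex 0.876 -2.535 -2.465
vertex -1.076 -1.885 -2.373
endloop
endfacet
facet normal -0.164 -0.603 0.781
outer loop
vertex 0.724 -3.096 -1.739
vertex -1.229 -2.446 -1.647
vertex 0.396 -3.975 -2.487
endloop
endfacet
facet normal 0.273 0.733 0.623
outer loop
vertex 0.724 -3.096 -1.739
vertex 0.876 -2.535 -2.465
vertex -1.229 -2.446 -1.647
endloop
endfacet
facet normal 0.164 0.603 -0.781
outer loop
vertex -1.076 -1.885 -2.373
vertex 0.876 -2.535 -2.465
vertex -1.404 -2.764 -3.121
endloop
endfacet
facet normal -0.273 -0.732 -0.624
outer loop
vertex 0.549 -3.414 -3.213
vertex 0.396 -3.975 -2.487
vertex -1.404 -2.764 -3.121
endloop
endfacet
facet normal 0.164 0.603 -0.781
outer loop
vertex -1.404 -2.764 -3.121
vertex 0.876 -2.535 -2.465
vertex 0.549 -3.414 -3.213
endloop
endfacet
facet normal 0.948 -0.316 -0.044
outer loop
vertex 0.549 -3.414 -3.213
vertex 0.724 -3.096 -1.739
vertex 0.396 -3.975 -2.487
endloop
endfacet
facet normal 0.948 -0.315 -0.045
outer loop
vertex 0.876 -2.535 -2.465
vertex 0.724 -3.096 -1.739
vertex 0.549 -3.414 -3.213
endloop
endfacet

endsolid


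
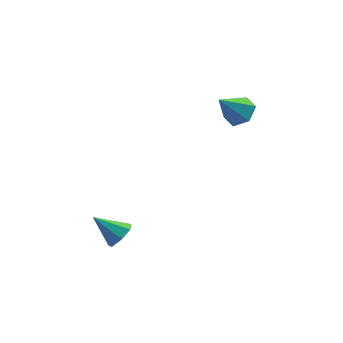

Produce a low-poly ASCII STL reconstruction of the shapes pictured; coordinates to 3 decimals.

solid 
facet normal 0.763 -0.155 -0.627
outer loop
vertex -1.233 -2.996 -3.724
vertex -1.731 -3.529 -4.198
vertex -1.624 -2.669 -4.281
endloop
endfacet
facet normal 0.046 0.875 0.481
outer loop
vertex -1.233 -2.996 -3.724
vertex -1.624 -2.669 -4.281
vertex -3.089 -3.251 -3.082
endloop
endfacet
facet normal 0.763 -0.155 -0.627
outer loop
vertex -1.624 -2.669 -4.281
vertex -1.731 -3.529 -4.198
vertex -2.096 -2.99 -4.776
endloop
endfacet
facet normal -0.458 0.879 -0.133
outer loop
vertex -1.624 -2.669 -4.281
vertex -2.096 -2.99 -4.776
vertex -3.089 -3.251 -3.082
endloop
endfacet
facet normal 0.763 -0.156 -0.627
outer loop
vertex -2.096 -2.99 -4.776
vertex -1.731 -3.529 -4.198
vertex -2.293 -3.716 -4.835
endloop
endfacet
facet normal -0.849 0.267 -0.456
outer loop
vertex -2.096 -2.99 -4.776
vertex -2.293 -3.716 -4.835
vertex -3.089 -3.251 -3.082
endloop
endfacet
facet normal 0.763 -0.156 -0.627
outer loop
vertex -2.293 -3.716 -4.835
vertex -1.731 -3.529 -4.198
vertex -2.067 -4.301 -4.415
endloop
endfacet
facet normal -0.832 -0.498 -0.246
outer loop
vertex -2.293 -3.716 -4.835
vertex -2.067 -4.301 -4.415
vertex -3.089 -3.251 -3.082
endloop
endfacet
facet normal 0.763 -0.156 -0.627
outer loop
vertex -2.067 -4.301 -4.415
vertex -1.731 -3.529 -4.198
vertex -1.588 -4.305 -3.831
endloop
endfacet
facet normal -0.421 -0.841 0.340
outer loop
vertex -2.067 -4.301 -4.415
vertex -1.588 -4.305 -3.831
vertex -3.089 -3.251 -3.082
endloop
endfacet
facet normal 0.763 -0.156 -0.627
outer loop
vertex -1.588 -4.305 -3.831
vertex -1.731 -3.529 -4.198
vertex -1.217 -3.723 -3.524
endloop
endfacet
facet normal 0.076 -0.503 0.861
outer loop
vertex -1.588 -4.305 -3.831
vertex -1.217 -3.723 -3.524
vertex -3.089 -3.251 -3.082
endloop
endfacet
facet normal 0.763 -0.156 -0.627
outer loop
vertex -1.217 -3.723 -3.524
vertex -1.731 -3.529 -4.198
vertex -1.233 -2.996 -3.724
endloop
endfacet
facet normal 0.284 0.260 0.923
outer loop
vertex -1.217 -3.723 -3.524
vertex -1.233 -2.996 -3.724
vertex -3.089 -3.251 -3.082
endloop
endfacet
facet normal 0.559 0.389 -0.732
outer loop
vertex 4.336 2.396 0.377
vertex 3.824 3.252 0.441
vertex 4.644 3.118 0.996
endloop
endfacet
facet normal 0.470 -0.681 0.561
outer loop
vertex 4.336 2.396 0.377
vertex 4.644 3.118 0.996
vertex 2.756 2.508 1.839
endloop
endfacet
facet normal 0.559 0.389 -0.732
outer loop
vertex 4.644 3.118 0.996
vertex 3.824 3.252 0.441
vertex 4.132 3.974 1.06
endloop
endfacet
facet normal 0.363 0.148 0.920
outer loop
vertex 4.644 3.118 0.996
vertex 4.132 3.974 1.06
vertex 2.756 2.508 1.839
endloop
endfacet
facet normal 0.559 0.390 -0.732
outer loop
vertex 4.132 3.974 1.06
vertex 3.824 3.252 0.441
vertex 3.311 4.108 0.505
endloop
endfacet
facet normal -0.338 0.669 0.662
outer loop
vertex 4.132 3.974 1.06
vertex 3.311 4.108 0.505
vertex 2.756 2.508 1.839
endloop
endfacet
facet normal 0.559 0.390 -0.732
outer loop
vertex 3.311 4.108 0.505
vertex 3.824 3.252 0.441
vertex 3.003 3.386 -0.115
endloop
endfacet
facet normal -0.932 0.360 0.044
outer loop
vertex 3.311 4.108 0.505
vertex 3.003 3.386 -0.115
vertex 2.756 2.508 1.839
endloop
endfacet
facet normal 0.559 0.389 -0.732
outer loop
vertex 3.003 3.386 -0.115
vertex 3.824 3.252 0.441
vertex 3.516 2.53 -0.178
endloop
endfacet
facet normal -0.824 -0.471 -0.316
outer loop
vertex 3.003 3.386 -0.115
vertex 3.516 2.53 -0.178
vertex 2.756 2.508 1.839
endloop
endfacet
facet normal 0.559 0.389 -0.732
outer loop
vertex 3.516 2.53 -0.178
vertex 3.824 3.252 0.441
vertex 4.336 2.396 0.377
endloop
endfacet
facet normal -0.123 -0.991 -0.057
outer loop
vertex 3.516 2.53 -0.178
vertex 4.336 2.396 0.377
vertex 2.756 2.508 1.839
endloop
endfacet

endsolid


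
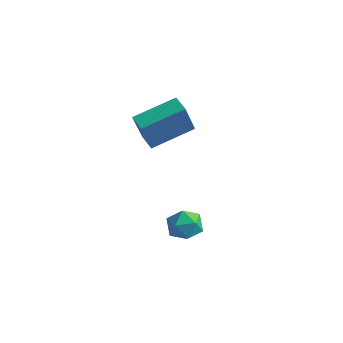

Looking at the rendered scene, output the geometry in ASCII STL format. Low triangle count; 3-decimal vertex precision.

solid 
facet normal -0.531 -0.782 -0.325
outer loop
vertex -0.089 -3.955 4.321
vertex -0.782 -3.532 4.435
vertex 0.003 -3.411 2.862
endloop
endfacet
facet normal 0.845 -0.516 -0.139
outer loop
vertex 1.022 -1.908 3.485
vertex -0.089 -3.955 4.321
vertex 0.003 -3.411 2.862
endloop
endfacet
facet normal -0.531 -0.783 -0.325
outer loop
vertex 0.003 -3.411 2.862
vertex -0.782 -3.532 4.435
vertex -0.69 -2.988 2.975
endloop
endfacet
facet normal 0.060 0.348 -0.936
outer loop
vertex -0.69 -2.988 2.975
vertex 1.022 -1.908 3.485
vertex 0.003 -3.411 2.862
endloop
endfacet
facet normal -0.059 -0.348 0.936
outer loop
vertex -0.089 -3.955 4.321
vertex 0.237 -2.029 5.058
vertex -0.782 -3.532 4.435
endloop
endfacet
facet normal 0.846 -0.516 -0.139
outer loop
vertex 0.93 -2.452 4.945
vertex -0.089 -3.955 4.321
vertex 1.022 -1.908 3.485
endloop
endfacet
facet normal -0.060 -0.348 0.936
outer loop
vertex 0.93 -2.452 4.945
vertex 0.237 -2.029 5.058
vertex -0.089 -3.955 4.321
endloop
endfacet
facet normal -0.845 0.516 0.139
outer loop
vertex -0.782 -3.532 4.435
vertex 0.237 -2.029 5.058
vertex -0.69 -2.988 2.975
endloop
endfacet
facet normal 0.059 0.348 -0.935
outer loop
vertex 0.329 -1.485 3.599
vertex 1.022 -1.908 3.485
vertex -0.69 -2.988 2.975
endloop
endfacet
facet normal -0.846 0.516 0.139
outer loop
vertex -0.69 -2.988 2.975
vertex 0.237 -2.029 5.058
vertex 0.329 -1.485 3.599
endloop
endfacet
facet normal 0.531 0.782 0.325
outer loop
vertex 0.329 -1.485 3.599
vertex 0.93 -2.452 4.945
vertex 1.022 -1.908 3.485
endloop
endfacet
facet normal 0.531 0.783 0.325
outer loop
vertex 0.237 -2.029 5.058
vertex 0.93 -2.452 4.945
vertex 0.329 -1.485 3.599
endloop
endfacet
facet normal 0.399 0.302 0.866
outer loop
vertex 2.08 -3.202 -0.308
vertex 1.642 -3.744 0.083
vertex 2.37 -3.936 -0.186
endloop
endfacet
facet normal 0.859 0.394 0.327
outer loop
vertex 2.08 -3.202 -0.308
vertex 2.37 -3.936 -0.186
vertex 2.475 -3.578 -0.892
endloop
endfacet
facet normal 0.552 0.820 -0.154
outer loop
vertex 2.08 -3.202 -0.308
vertex 2.475 -3.578 -0.892
vertex 1.813 -3.164 -1.06
endloop
endfacet
facet normal -0.099 0.991 0.085
outer loop
vertex 2.08 -3.202 -0.308
vertex 1.813 -3.164 -1.06
vertex 1.298 -3.267 -0.458
endloop
endfacet
facet normal -0.193 0.672 0.715
outer loop
vertex 2.08 -3.202 -0.308
vertex 1.298 -3.267 -0.458
vertex 1.642 -3.744 0.083
endloop
endfacet
facet normal 0.970 -0.241 0.022
outer loop
vertex 2.475 -3.578 -0.892
vertex 2.37 -3.936 -0.186
vertex 2.282 -4.353 -0.862
endloop
endfacet
facet normal 0.227 -0.390 0.892
outer loop
vertex 2.37 -3.936 -0.186
vertex 1.642 -3.744 0.083
vertex 1.767 -4.456 -0.26
endloop
endfacet
facet normal -0.732 0.207 0.649
outer loop
vertex 1.642 -3.744 0.083
vertex 1.298 -3.267 -0.458
vertex 1.105 -4.042 -0.428
endloop
endfacet
facet normal -0.580 0.725 -0.372
outer loop
vertex 1.298 -3.267 -0.458
vertex 1.813 -3.164 -1.06
vertex 1.21 -3.684 -1.134
endloop
endfacet
facet normal 0.473 0.448 -0.758
outer loop
vertex 1.813 -3.164 -1.06
vertex 2.475 -3.578 -0.892
vertex 1.938 -3.876 -1.403
endloop
endfacet
facet normal 0.099 -0.991 -0.085
outer loop
vertex 1.5 -4.418 -1.012
vertex 2.282 -4.353 -0.862
vertex 1.767 -4.456 -0.26
endloop
endfacet
facet normal -0.552 -0.820 0.154
outer loop
vertex 1.5 -4.418 -1.012
vertex 1.767 -4.456 -0.26
vertex 1.105 -4.042 -0.428
endloop
endfacet
facet normal -0.859 -0.394 -0.327
outer loop
vertex 1.5 -4.418 -1.012
vertex 1.105 -4.042 -0.428
vertex 1.21 -3.684 -1.134
endloop
endfacet
facet normal -0.399 -0.302 -0.866
outer loop
vertex 1.5 -4.418 -1.012
vertex 1.21 -3.684 -1.134
vertex 1.938 -3.876 -1.403
endloop
endfacet
facet normal 0.193 -0.672 -0.715
outer loop
vertex 1.5 -4.418 -1.012
vertex 1.938 -3.876 -1.403
vertex 2.282 -4.353 -0.862
endloop
endfacet
facet normal 0.580 -0.725 0.372
outer loop
vertex 1.767 -4.456 -0.26
vertex 2.282 -4.353 -0.862
vertex 2.37 -3.936 -0.186
endloop
endfacet
facet normal -0.473 -0.448 0.758
outer loop
vertex 1.105 -4.042 -0.428
vertex 1.767 -4.456 -0.26
vertex 1.642 -3.744 0.083
endloop
endfacet
facet normal -0.970 0.241 -0.022
outer loop
vertex 1.21 -3.684 -1.134
vertex 1.105 -4.042 -0.428
vertex 1.298 -3.267 -0.458
endloop
endfacet
facet normal -0.227 0.390 -0.892
outer loop
vertex 1.938 -3.876 -1.403
vertex 1.21 -3.684 -1.134
vertex 1.813 -3.164 -1.06
endloop
endfacet
facet normal 0.732 -0.207 -0.649
outer loop
vertex 2.282 -4.353 -0.862
vertex 1.938 -3.876 -1.403
vertex 2.475 -3.578 -0.892
endloop
endfacet

endsolid


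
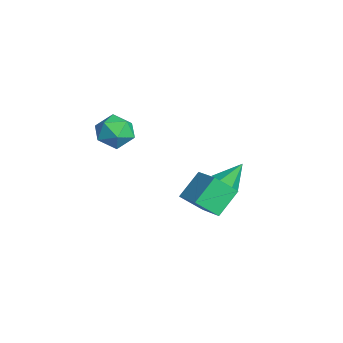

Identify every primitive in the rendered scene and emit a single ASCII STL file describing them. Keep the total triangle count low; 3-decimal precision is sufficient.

solid 
facet normal -0.389 0.655 0.648
outer loop
vertex 1.175 0.696 -1.44
vertex 3.003 1.071 -0.721
vertex 1.365 1.919 -2.561
endloop
endfacet
facet normal -0.914 -0.188 -0.360
outer loop
vertex 2.097 0.689 -3.779
vertex 1.175 0.696 -1.44
vertex 1.365 1.919 -2.561
endloop
endfacet
facet normal -0.389 0.655 0.648
outer loop
vertex 1.365 1.919 -2.561
vertex 3.003 1.071 -0.721
vertex 3.193 2.294 -1.842
endloop
endfacet
facet normal 0.114 0.732 -0.671
outer loop
vertex 3.193 2.294 -1.842
vertex 2.097 0.689 -3.779
vertex 1.365 1.919 -2.561
endloop
endfacet
facet normal -0.114 -0.732 0.671
outer loop
vertex 1.175 0.696 -1.44
vertex 3.735 -0.159 -1.939
vertex 3.003 1.071 -0.721
endloop
endfacet
facet normal -0.914 -0.188 -0.360
outer loop
vertex 1.907 -0.534 -2.658
vertex 1.175 0.696 -1.44
vertex 2.097 0.689 -3.779
endloop
endfacet
facet normal -0.114 -0.732 0.671
outer loop
vertex 1.907 -0.534 -2.658
vertex 3.735 -0.159 -1.939
vertex 1.175 0.696 -1.44
endloop
endfacet
facet normal 0.914 0.188 0.360
outer loop
vertex 3.003 1.071 -0.721
vertex 3.735 -0.159 -1.939
vertex 3.193 2.294 -1.842
endloop
endfacet
facet normal 0.114 0.732 -0.671
outer loop
vertex 3.925 1.064 -3.06
vertex 2.097 0.689 -3.779
vertex 3.193 2.294 -1.842
endloop
endfacet
facet normal 0.914 0.188 0.360
outer loop
vertex 3.193 2.294 -1.842
vertex 3.735 -0.159 -1.939
vertex 3.925 1.064 -3.06
endloop
endfacet
facet normal 0.389 -0.655 -0.648
outer loop
vertex 3.925 1.064 -3.06
vertex 1.907 -0.534 -2.658
vertex 2.097 0.689 -3.779
endloop
endfacet
facet normal 0.389 -0.655 -0.648
outer loop
vertex 3.735 -0.159 -1.939
vertex 1.907 -0.534 -2.658
vertex 3.925 1.064 -3.06
endloop
endfacet
facet normal -0.917 -0.273 0.291
outer loop
vertex -5.002 -2.584 -1.21
vertex -4.535 -3.643 -0.734
vertex -4.614 -2.619 -0.021
endloop
endfacet
facet normal -0.851 0.437 0.291
outer loop
vertex -5.002 -2.584 -1.21
vertex -4.614 -2.619 -0.021
vertex -4.349 -1.627 -0.736
endloop
endfacet
facet normal -0.672 0.642 -0.370
outer loop
vertex -5.002 -2.584 -1.21
vertex -4.349 -1.627 -0.736
vertex -4.106 -2.039 -1.893
endloop
endfacet
facet normal -0.627 0.057 -0.777
outer loop
vertex -5.002 -2.584 -1.21
vertex -4.106 -2.039 -1.893
vertex -4.221 -3.285 -1.891
endloop
endfacet
facet normal -0.778 -0.509 -0.369
outer loop
vertex -5.002 -2.584 -1.21
vertex -4.221 -3.285 -1.891
vertex -4.535 -3.643 -0.734
endloop
endfacet
facet normal -0.314 0.609 0.728
outer loop
vertex -4.349 -1.627 -0.736
vertex -4.614 -2.619 -0.021
vertex -3.479 -2.095 0.031
endloop
endfacet
facet normal -0.421 -0.540 0.729
outer loop
vertex -4.614 -2.619 -0.021
vertex -4.535 -3.643 -0.734
vertex -3.594 -3.341 0.033
endloop
endfacet
facet normal -0.197 -0.920 -0.338
outer loop
vertex -4.535 -3.643 -0.734
vertex -4.221 -3.285 -1.891
vertex -3.351 -3.753 -1.124
endloop
endfacet
facet normal 0.049 -0.006 -0.999
outer loop
vertex -4.221 -3.285 -1.891
vertex -4.106 -2.039 -1.893
vertex -3.086 -2.761 -1.839
endloop
endfacet
facet normal -0.025 0.940 -0.340
outer loop
vertex -4.106 -2.039 -1.893
vertex -4.349 -1.627 -0.736
vertex -3.165 -1.737 -1.126
endloop
endfacet
facet normal 0.627 -0.057 0.777
outer loop
vertex -2.698 -2.796 -0.65
vertex -3.479 -2.095 0.031
vertex -3.594 -3.341 0.033
endloop
endfacet
facet normal 0.672 -0.642 0.370
outer loop
vertex -2.698 -2.796 -0.65
vertex -3.594 -3.341 0.033
vertex -3.351 -3.753 -1.124
endloop
endfacet
facet normal 0.851 -0.437 -0.291
outer loop
vertex -2.698 -2.796 -0.65
vertex -3.351 -3.753 -1.124
vertex -3.086 -2.761 -1.839
endloop
endfacet
facet normal 0.917 0.273 -0.291
outer loop
vertex -2.698 -2.796 -0.65
vertex -3.086 -2.761 -1.839
vertex -3.165 -1.737 -1.126
endloop
endfacet
facet normal 0.778 0.509 0.369
outer loop
vertex -2.698 -2.796 -0.65
vertex -3.165 -1.737 -1.126
vertex -3.479 -2.095 0.031
endloop
endfacet
facet normal -0.049 0.006 0.999
outer loop
vertex -3.594 -3.341 0.033
vertex -3.479 -2.095 0.031
vertex -4.614 -2.619 -0.021
endloop
endfacet
facet normal 0.025 -0.940 0.340
outer loop
vertex -3.351 -3.753 -1.124
vertex -3.594 -3.341 0.033
vertex -4.535 -3.643 -0.734
endloop
endfacet
facet normal 0.314 -0.609 -0.728
outer loop
vertex -3.086 -2.761 -1.839
vertex -3.351 -3.753 -1.124
vertex -4.221 -3.285 -1.891
endloop
endfacet
facet normal 0.421 0.540 -0.729
outer loop
vertex -3.165 -1.737 -1.126
vertex -3.086 -2.761 -1.839
vertex -4.106 -2.039 -1.893
endloop
endfacet
facet normal 0.197 0.920 0.338
outer loop
vertex -3.479 -2.095 0.031
vertex -3.165 -1.737 -1.126
vertex -4.349 -1.627 -0.736
endloop
endfacet
facet normal 0.153 -0.638 -0.755
outer loop
vertex 0.615 2.644 -3.526
vertex -0.234 2.527 -3.599
vertex 0.154 3.15 -4.047
endloop
endfacet
facet normal 0.693 0.717 0.083
outer loop
vertex 0.615 2.644 -3.526
vertex 0.154 3.15 -4.047
vertex -0.486 3.573 -2.361
endloop
endfacet
facet normal 0.154 -0.638 -0.754
outer loop
vertex 0.154 3.15 -4.047
vertex -0.234 2.527 -3.599
vertex -0.695 3.032 -4.12
endloop
endfacet
facet normal -0.108 0.954 -0.280
outer loop
vertex 0.154 3.15 -4.047
vertex -0.695 3.032 -4.12
vertex -0.486 3.573 -2.361
endloop
endfacet
facet normal 0.154 -0.638 -0.754
outer loop
vertex -0.695 3.032 -4.12
vertex -0.234 2.527 -3.599
vertex -1.083 2.409 -3.672
endloop
endfacet
facet normal -0.864 0.501 -0.051
outer loop
vertex -0.695 3.032 -4.12
vertex -1.083 2.409 -3.672
vertex -0.486 3.573 -2.361
endloop
endfacet
facet normal 0.154 -0.638 -0.754
outer loop
vertex -1.083 2.409 -3.672
vertex -0.234 2.527 -3.599
vertex -0.622 1.903 -3.15
endloop
endfacet
facet normal -0.820 -0.189 0.541
outer loop
vertex -1.083 2.409 -3.672
vertex -0.622 1.903 -3.15
vertex -0.486 3.573 -2.361
endloop
endfacet
facet normal 0.154 -0.638 -0.754
outer loop
vertex -0.622 1.903 -3.15
vertex -0.234 2.527 -3.599
vertex 0.227 2.021 -3.077
endloop
endfacet
facet normal -0.019 -0.426 0.905
outer loop
vertex -0.622 1.903 -3.15
vertex 0.227 2.021 -3.077
vertex -0.486 3.573 -2.361
endloop
endfacet
facet normal 0.153 -0.639 -0.754
outer loop
vertex 0.227 2.021 -3.077
vertex -0.234 2.527 -3.599
vertex 0.615 2.644 -3.526
endloop
endfacet
facet normal 0.737 0.027 0.675
outer loop
vertex 0.227 2.021 -3.077
vertex 0.615 2.644 -3.526
vertex -0.486 3.573 -2.361
endloop
endfacet

endsolid


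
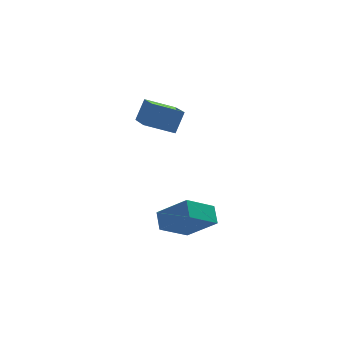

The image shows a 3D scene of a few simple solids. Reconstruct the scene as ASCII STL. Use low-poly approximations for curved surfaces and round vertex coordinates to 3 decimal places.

solid 
facet normal -0.426 -0.302 -0.853
outer loop
vertex -1.588 -2.353 2.557
vertex -2.806 -2.074 3.067
vertex -1.478 -0.715 1.923
endloop
endfacet
facet normal 0.903 -0.207 -0.377
outer loop
vertex -1.014 -0.386 2.853
vertex -1.588 -2.353 2.557
vertex -1.478 -0.715 1.923
endloop
endfacet
facet normal -0.426 -0.302 -0.853
outer loop
vertex -1.478 -0.715 1.923
vertex -2.806 -2.074 3.067
vertex -2.696 -0.436 2.433
endloop
endfacet
facet normal 0.062 0.931 -0.360
outer loop
vertex -2.696 -0.436 2.433
vertex -1.014 -0.386 2.853
vertex -1.478 -0.715 1.923
endloop
endfacet
facet normal -0.062 -0.931 0.360
outer loop
vertex -1.588 -2.353 2.557
vertex -2.342 -1.745 3.997
vertex -2.806 -2.074 3.067
endloop
endfacet
facet normal 0.903 -0.207 -0.377
outer loop
vertex -1.124 -2.024 3.487
vertex -1.588 -2.353 2.557
vertex -1.014 -0.386 2.853
endloop
endfacet
facet normal -0.062 -0.931 0.360
outer loop
vertex -1.124 -2.024 3.487
vertex -2.342 -1.745 3.997
vertex -1.588 -2.353 2.557
endloop
endfacet
facet normal -0.903 0.207 0.377
outer loop
vertex -2.806 -2.074 3.067
vertex -2.342 -1.745 3.997
vertex -2.696 -0.436 2.433
endloop
endfacet
facet normal 0.062 0.931 -0.360
outer loop
vertex -2.232 -0.107 3.363
vertex -1.014 -0.386 2.853
vertex -2.696 -0.436 2.433
endloop
endfacet
facet normal -0.903 0.207 0.377
outer loop
vertex -2.696 -0.436 2.433
vertex -2.342 -1.745 3.997
vertex -2.232 -0.107 3.363
endloop
endfacet
facet normal 0.426 0.302 0.853
outer loop
vertex -2.232 -0.107 3.363
vertex -1.124 -2.024 3.487
vertex -1.014 -0.386 2.853
endloop
endfacet
facet normal 0.426 0.302 0.853
outer loop
vertex -2.342 -1.745 3.997
vertex -1.124 -2.024 3.487
vertex -2.232 -0.107 3.363
endloop
endfacet
facet normal -0.798 -0.265 0.541
outer loop
vertex -1.636 -4.102 -0.213
vertex -2.622 -3.285 -1.269
vertex -1.724 -4.848 -0.708
endloop
endfacet
facet normal 0.594 -0.492 0.636
outer loop
vertex -0.478 -4.435 -1.551
vertex -1.636 -4.102 -0.213
vertex -1.724 -4.848 -0.708
endloop
endfacet
facet normal -0.798 -0.265 0.541
outer loop
vertex -1.724 -4.848 -0.708
vertex -2.622 -3.285 -1.269
vertex -2.71 -4.031 -1.764
endloop
endfacet
facet normal -0.098 -0.829 -0.550
outer loop
vertex -2.71 -4.031 -1.764
vertex -0.478 -4.435 -1.551
vertex -1.724 -4.848 -0.708
endloop
endfacet
facet normal 0.098 0.829 0.550
outer loop
vertex -1.636 -4.102 -0.213
vertex -1.376 -2.872 -2.112
vertex -2.622 -3.285 -1.269
endloop
endfacet
facet normal 0.594 -0.492 0.636
outer loop
vertex -0.39 -3.689 -1.056
vertex -1.636 -4.102 -0.213
vertex -0.478 -4.435 -1.551
endloop
endfacet
facet normal 0.098 0.829 0.550
outer loop
vertex -0.39 -3.689 -1.056
vertex -1.376 -2.872 -2.112
vertex -1.636 -4.102 -0.213
endloop
endfacet
facet normal -0.594 0.492 -0.636
outer loop
vertex -2.622 -3.285 -1.269
vertex -1.376 -2.872 -2.112
vertex -2.71 -4.031 -1.764
endloop
endfacet
facet normal -0.098 -0.829 -0.550
outer loop
vertex -1.464 -3.618 -2.607
vertex -0.478 -4.435 -1.551
vertex -2.71 -4.031 -1.764
endloop
endfacet
facet normal -0.594 0.492 -0.636
outer loop
vertex -2.71 -4.031 -1.764
vertex -1.376 -2.872 -2.112
vertex -1.464 -3.618 -2.607
endloop
endfacet
facet normal 0.798 0.265 -0.541
outer loop
vertex -1.464 -3.618 -2.607
vertex -0.39 -3.689 -1.056
vertex -0.478 -4.435 -1.551
endloop
endfacet
facet normal 0.798 0.265 -0.541
outer loop
vertex -1.376 -2.872 -2.112
vertex -0.39 -3.689 -1.056
vertex -1.464 -3.618 -2.607
endloop
endfacet

endsolid


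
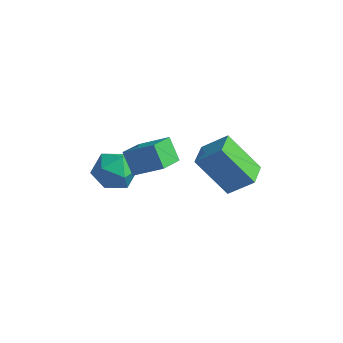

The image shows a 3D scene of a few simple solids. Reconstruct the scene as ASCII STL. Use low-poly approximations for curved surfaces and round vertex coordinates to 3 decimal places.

solid 
facet normal -0.238 0.535 0.811
outer loop
vertex -2.386 -2.26 1.077
vertex -2.949 -3.015 1.41
vertex -1.983 -2.964 1.66
endloop
endfacet
facet normal 0.412 0.709 0.572
outer loop
vertex -2.386 -2.26 1.077
vertex -1.983 -2.964 1.66
vertex -1.478 -2.62 0.87
endloop
endfacet
facet normal 0.346 0.933 -0.102
outer loop
vertex -2.386 -2.26 1.077
vertex -1.478 -2.62 0.87
vertex -2.131 -2.458 0.132
endloop
endfacet
facet normal -0.344 0.896 -0.281
outer loop
vertex -2.386 -2.26 1.077
vertex -2.131 -2.458 0.132
vertex -3.04 -2.702 0.466
endloop
endfacet
facet normal -0.705 0.650 0.284
outer loop
vertex -2.386 -2.26 1.077
vertex -3.04 -2.702 0.466
vertex -2.949 -3.015 1.41
endloop
endfacet
facet normal 0.813 0.117 0.571
outer loop
vertex -1.478 -2.62 0.87
vertex -1.983 -2.964 1.66
vertex -1.48 -3.598 1.074
endloop
endfacet
facet normal -0.239 -0.164 0.957
outer loop
vertex -1.983 -2.964 1.66
vertex -2.949 -3.015 1.41
vertex -2.389 -3.842 1.408
endloop
endfacet
facet normal -0.994 0.024 0.104
outer loop
vertex -2.949 -3.015 1.41
vertex -3.04 -2.702 0.466
vertex -3.042 -3.68 0.67
endloop
endfacet
facet normal -0.410 0.422 -0.809
outer loop
vertex -3.04 -2.702 0.466
vertex -2.131 -2.458 0.132
vertex -2.537 -3.336 -0.12
endloop
endfacet
facet normal 0.707 0.480 -0.520
outer loop
vertex -2.131 -2.458 0.132
vertex -1.478 -2.62 0.87
vertex -1.571 -3.285 0.13
endloop
endfacet
facet normal 0.344 -0.896 0.281
outer loop
vertex -2.134 -4.04 0.463
vertex -1.48 -3.598 1.074
vertex -2.389 -3.842 1.408
endloop
endfacet
facet normal -0.346 -0.933 0.102
outer loop
vertex -2.134 -4.04 0.463
vertex -2.389 -3.842 1.408
vertex -3.042 -3.68 0.67
endloop
endfacet
facet normal -0.412 -0.709 -0.572
outer loop
vertex -2.134 -4.04 0.463
vertex -3.042 -3.68 0.67
vertex -2.537 -3.336 -0.12
endloop
endfacet
facet normal 0.238 -0.535 -0.811
outer loop
vertex -2.134 -4.04 0.463
vertex -2.537 -3.336 -0.12
vertex -1.571 -3.285 0.13
endloop
endfacet
facet normal 0.705 -0.650 -0.284
outer loop
vertex -2.134 -4.04 0.463
vertex -1.571 -3.285 0.13
vertex -1.48 -3.598 1.074
endloop
endfacet
facet normal 0.410 -0.422 0.809
outer loop
vertex -2.389 -3.842 1.408
vertex -1.48 -3.598 1.074
vertex -1.983 -2.964 1.66
endloop
endfacet
facet normal -0.707 -0.480 0.520
outer loop
vertex -3.042 -3.68 0.67
vertex -2.389 -3.842 1.408
vertex -2.949 -3.015 1.41
endloop
endfacet
facet normal -0.813 -0.117 -0.571
outer loop
vertex -2.537 -3.336 -0.12
vertex -3.042 -3.68 0.67
vertex -3.04 -2.702 0.466
endloop
endfacet
facet normal 0.239 0.164 -0.957
outer loop
vertex -1.571 -3.285 0.13
vertex -2.537 -3.336 -0.12
vertex -2.131 -2.458 0.132
endloop
endfacet
facet normal 0.994 -0.024 -0.104
outer loop
vertex -1.48 -3.598 1.074
vertex -1.571 -3.285 0.13
vertex -1.478 -2.62 0.87
endloop
endfacet
facet normal -0.704 -0.286 -0.650
outer loop
vertex 1.168 -2.745 2.708
vertex 0.82 -1.663 2.609
vertex 2.49 -2.463 1.153
endloop
endfacet
facet normal 0.305 -0.948 0.087
outer loop
vertex 3.44 -2.077 2.031
vertex 1.168 -2.745 2.708
vertex 2.49 -2.463 1.153
endloop
endfacet
facet normal -0.704 -0.286 -0.650
outer loop
vertex 2.49 -2.463 1.153
vertex 0.82 -1.663 2.609
vertex 2.142 -1.381 1.054
endloop
endfacet
facet normal 0.642 0.137 -0.755
outer loop
vertex 2.142 -1.381 1.054
vertex 3.44 -2.077 2.031
vertex 2.49 -2.463 1.153
endloop
endfacet
facet normal -0.642 -0.137 0.755
outer loop
vertex 1.168 -2.745 2.708
vertex 1.77 -1.277 3.487
vertex 0.82 -1.663 2.609
endloop
endfacet
facet normal 0.305 -0.948 0.087
outer loop
vertex 2.118 -2.359 3.586
vertex 1.168 -2.745 2.708
vertex 3.44 -2.077 2.031
endloop
endfacet
facet normal -0.642 -0.137 0.755
outer loop
vertex 2.118 -2.359 3.586
vertex 1.77 -1.277 3.487
vertex 1.168 -2.745 2.708
endloop
endfacet
facet normal -0.305 0.948 -0.087
outer loop
vertex 0.82 -1.663 2.609
vertex 1.77 -1.277 3.487
vertex 2.142 -1.381 1.054
endloop
endfacet
facet normal 0.642 0.137 -0.755
outer loop
vertex 3.092 -0.995 1.932
vertex 3.44 -2.077 2.031
vertex 2.142 -1.381 1.054
endloop
endfacet
facet normal -0.305 0.948 -0.087
outer loop
vertex 2.142 -1.381 1.054
vertex 1.77 -1.277 3.487
vertex 3.092 -0.995 1.932
endloop
endfacet
facet normal 0.704 0.286 0.650
outer loop
vertex 3.092 -0.995 1.932
vertex 2.118 -2.359 3.586
vertex 3.44 -2.077 2.031
endloop
endfacet
facet normal 0.704 0.286 0.650
outer loop
vertex 1.77 -1.277 3.487
vertex 2.118 -2.359 3.586
vertex 3.092 -0.995 1.932
endloop
endfacet
facet normal -0.821 -0.248 -0.514
outer loop
vertex -1.93 -3.034 2.019
vertex -1.997 -1.79 1.526
vertex -1.271 -3.355 1.12
endloop
endfacet
facet normal 0.050 -0.928 0.368
outer loop
vertex -0.063 -2.99 1.874
vertex -1.93 -3.034 2.019
vertex -1.271 -3.355 1.12
endloop
endfacet
facet normal -0.821 -0.248 -0.514
outer loop
vertex -1.271 -3.355 1.12
vertex -1.997 -1.79 1.526
vertex -1.338 -2.11 0.627
endloop
endfacet
facet normal 0.568 -0.277 -0.775
outer loop
vertex -1.338 -2.11 0.627
vertex -0.063 -2.99 1.874
vertex -1.271 -3.355 1.12
endloop
endfacet
facet normal -0.568 0.277 0.775
outer loop
vertex -1.93 -3.034 2.019
vertex -0.789 -1.425 2.28
vertex -1.997 -1.79 1.526
endloop
endfacet
facet normal 0.050 -0.929 0.368
outer loop
vertex -0.722 -2.67 2.773
vertex -1.93 -3.034 2.019
vertex -0.063 -2.99 1.874
endloop
endfacet
facet normal -0.567 0.277 0.776
outer loop
vertex -0.722 -2.67 2.773
vertex -0.789 -1.425 2.28
vertex -1.93 -3.034 2.019
endloop
endfacet
facet normal -0.051 0.928 -0.368
outer loop
vertex -1.997 -1.79 1.526
vertex -0.789 -1.425 2.28
vertex -1.338 -2.11 0.627
endloop
endfacet
facet normal 0.567 -0.277 -0.776
outer loop
vertex -0.13 -1.746 1.381
vertex -0.063 -2.99 1.874
vertex -1.338 -2.11 0.627
endloop
endfacet
facet normal -0.050 0.928 -0.368
outer loop
vertex -1.338 -2.11 0.627
vertex -0.789 -1.425 2.28
vertex -0.13 -1.746 1.381
endloop
endfacet
facet normal 0.821 0.248 0.514
outer loop
vertex -0.13 -1.746 1.381
vertex -0.722 -2.67 2.773
vertex -0.063 -2.99 1.874
endloop
endfacet
facet normal 0.821 0.248 0.514
outer loop
vertex -0.789 -1.425 2.28
vertex -0.722 -2.67 2.773
vertex -0.13 -1.746 1.381
endloop
endfacet

endsolid
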